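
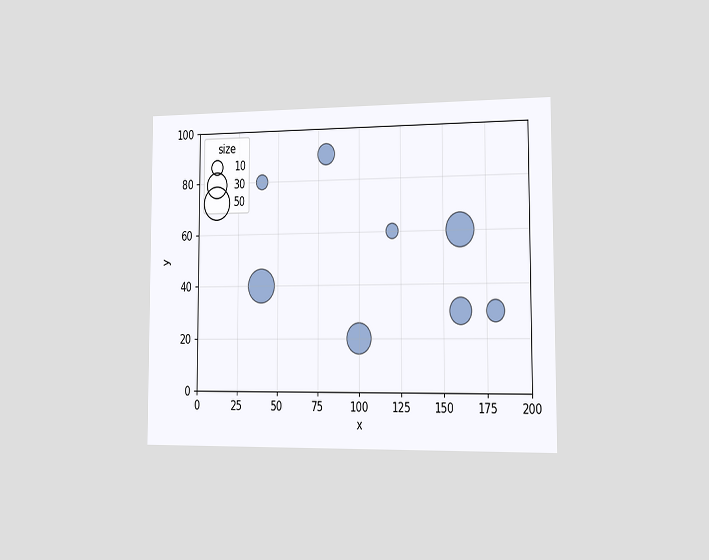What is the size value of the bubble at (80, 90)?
20

The chart is viewed slightly from the right. Matching the bubble at (80, 90) against the size legend gives 20.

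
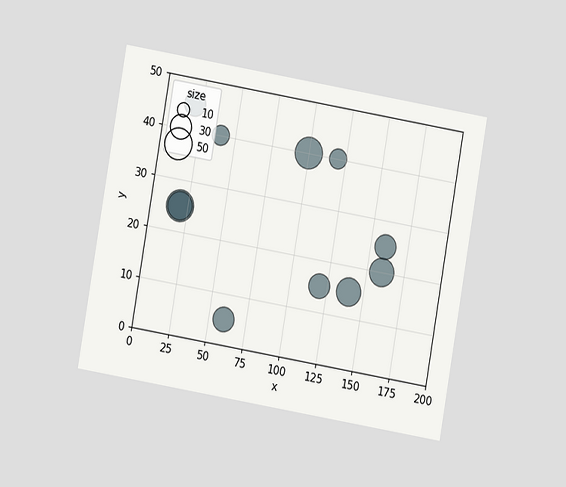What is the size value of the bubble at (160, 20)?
The chart is tilted about 10° clockwise and viewed at a slight angle. Matching the bubble at (160, 20) against the size legend gives 40.

40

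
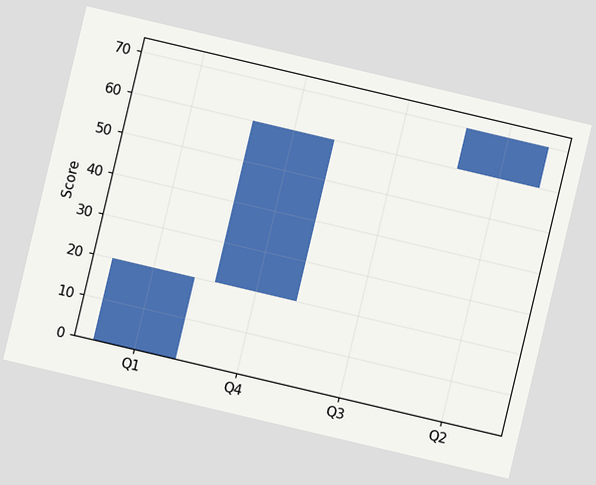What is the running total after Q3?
The chart is tilted about 13° clockwise. After Q3 the running total reaches 60.

60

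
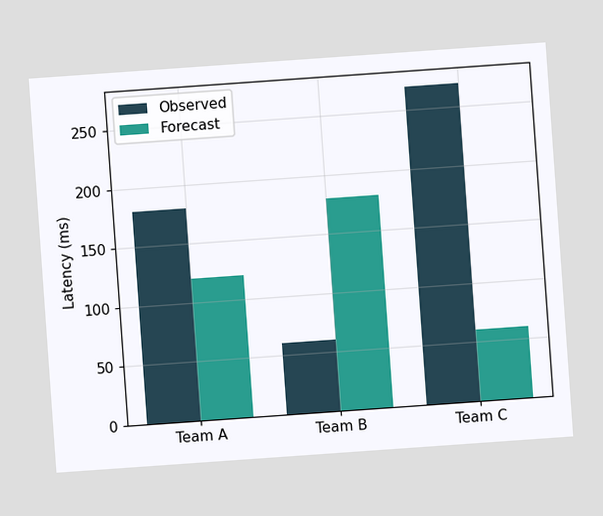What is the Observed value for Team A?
180ms

The chart is tilted about 4° counter-clockwise. The Observed bar at Team A reaches 180ms on the y-axis.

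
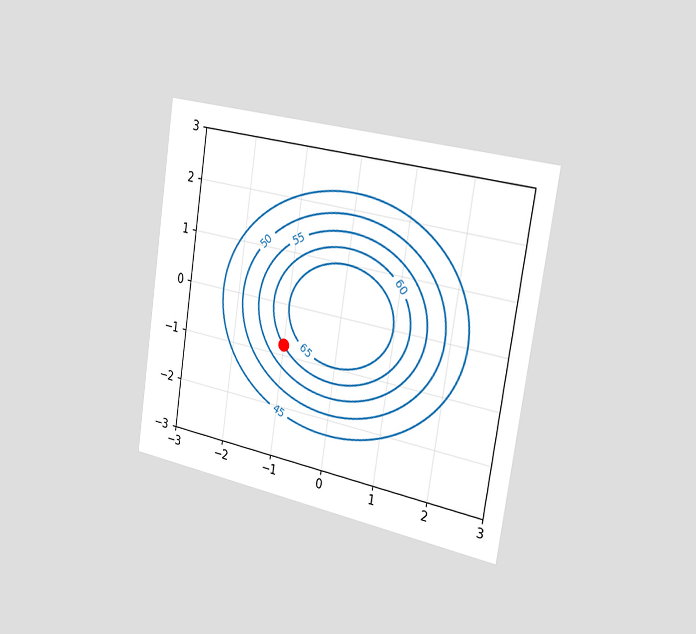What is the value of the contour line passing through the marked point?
The chart is tilted about 9° clockwise and viewed slightly from the right. The marked point sits on the contour labelled 60.

60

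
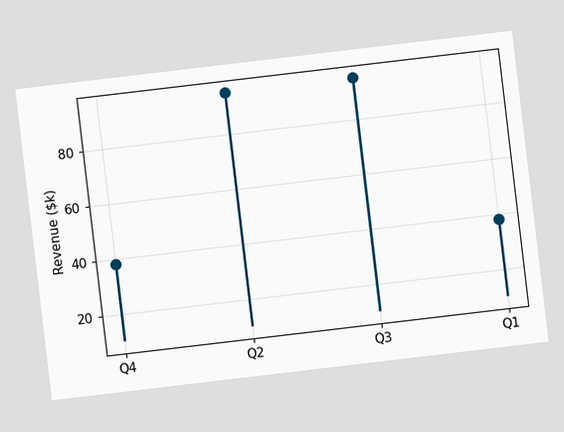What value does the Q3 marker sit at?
The chart is tilted about 7° counter-clockwise. The Q3 marker sits at $95k.

$95k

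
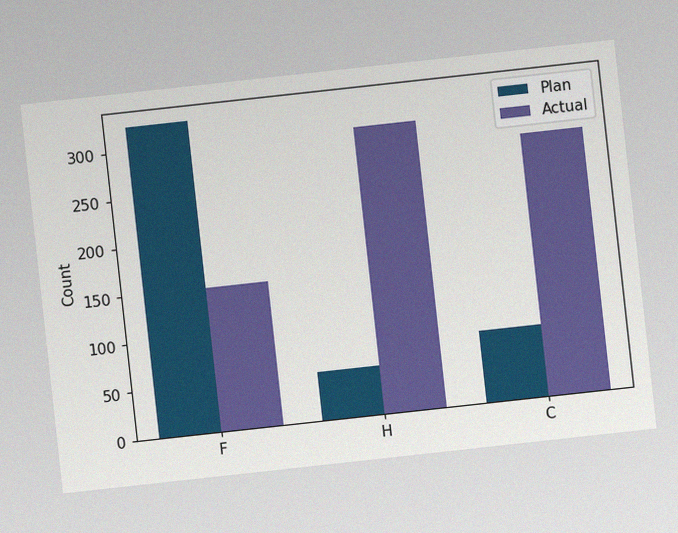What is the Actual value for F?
150

The chart is tilted about 6° counter-clockwise, with some photo noise. The Actual bar at F reaches 150 on the y-axis.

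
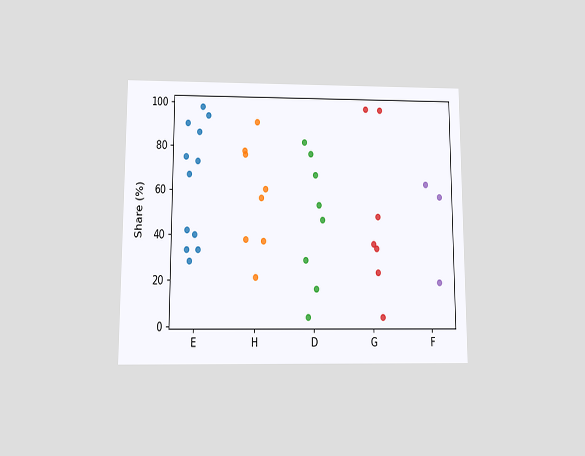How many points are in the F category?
3

The chart is viewed slightly from below. Counting the markers in the F column gives 3.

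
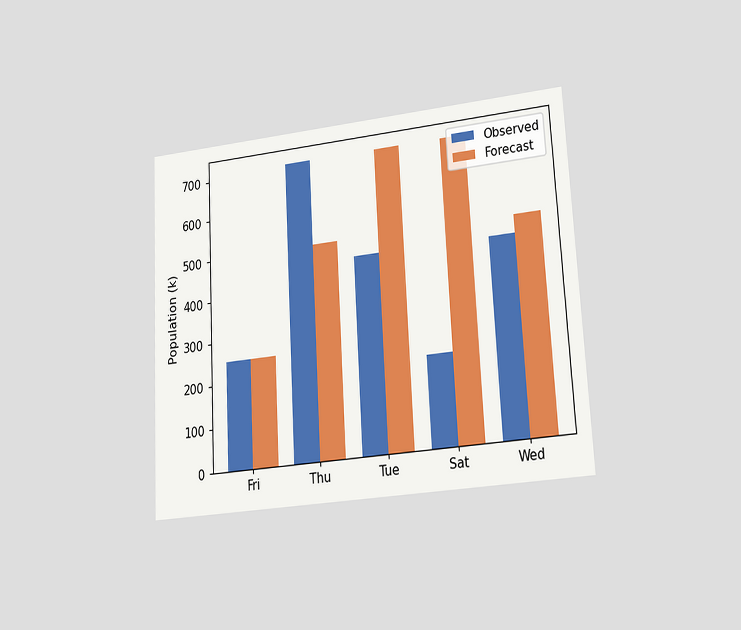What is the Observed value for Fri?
252k

The chart is tilted about 3° counter-clockwise and viewed at a slight angle. The Observed bar at Fri reaches 252k on the y-axis.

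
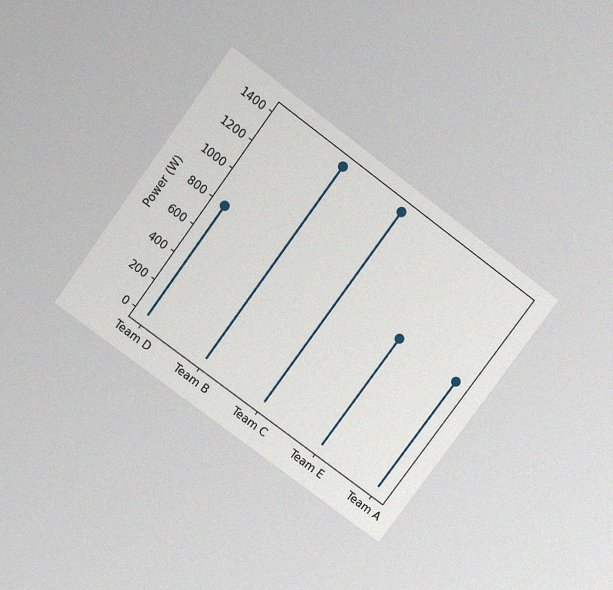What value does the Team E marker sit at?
800W

The chart is tilted about 37° clockwise and viewed slightly from above, with some photo noise. The Team E marker sits at 800W.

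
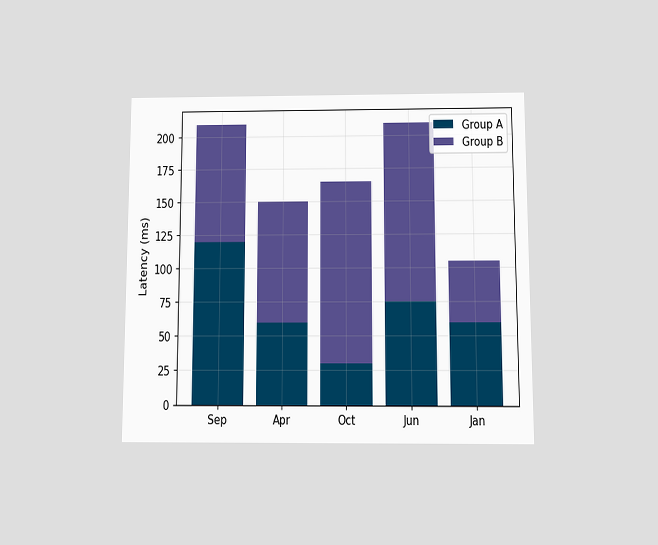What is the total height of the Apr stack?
150ms

The chart is viewed slightly from below. The Apr stack's top reaches 150ms on the y-axis.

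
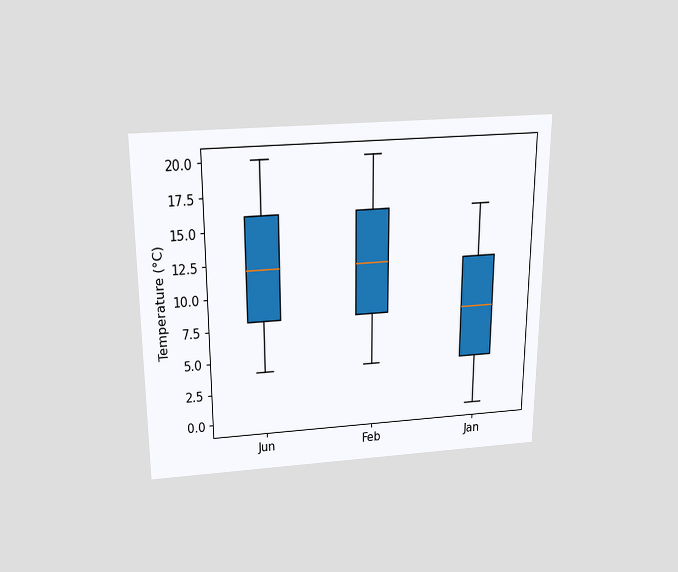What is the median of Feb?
12°C

The chart is viewed slightly from above. The median line in the Feb box sits at 12°C.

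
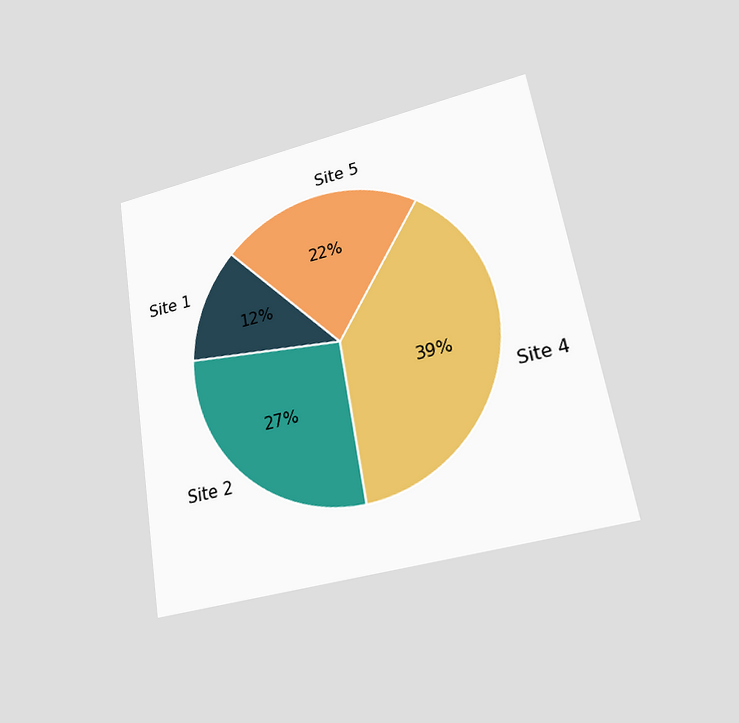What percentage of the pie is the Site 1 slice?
12%

The chart is tilted about 10° counter-clockwise and viewed at a slight angle. The Site 1 slice takes up 12% of the pie.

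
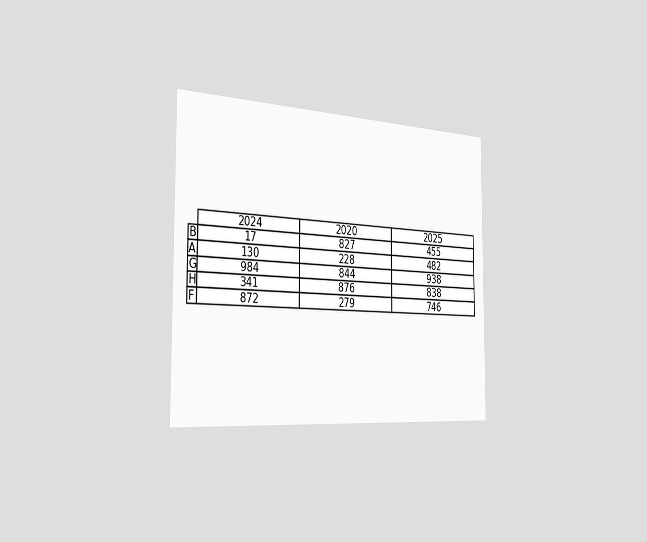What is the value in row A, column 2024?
The chart is viewed slightly from the left. The (A, 2024) cell reads 130.

130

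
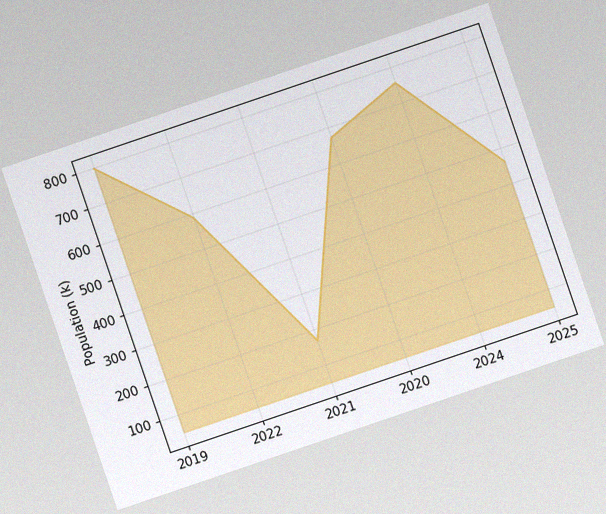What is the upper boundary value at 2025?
462k

The chart is tilted about 19° counter-clockwise, with some photo noise. At 2025 the upper boundary is at 462k.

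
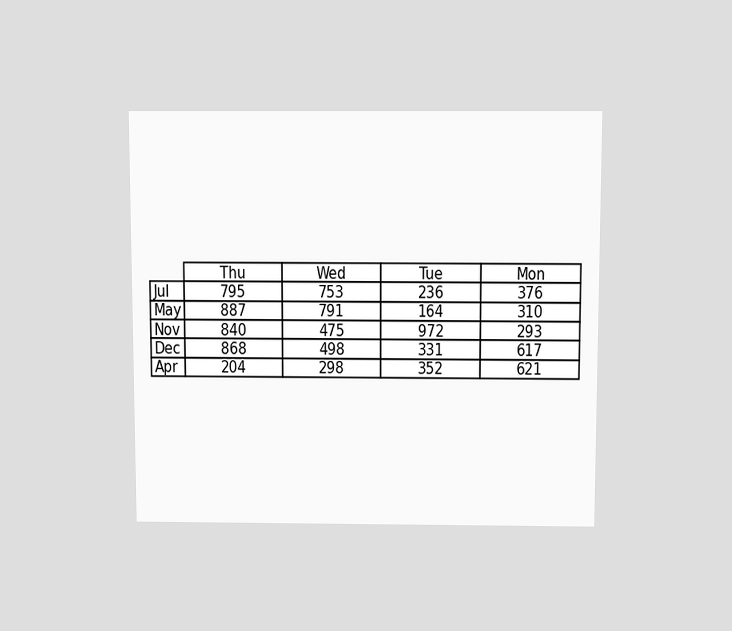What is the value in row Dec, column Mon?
617

The chart is viewed slightly from above. The (Dec, Mon) cell reads 617.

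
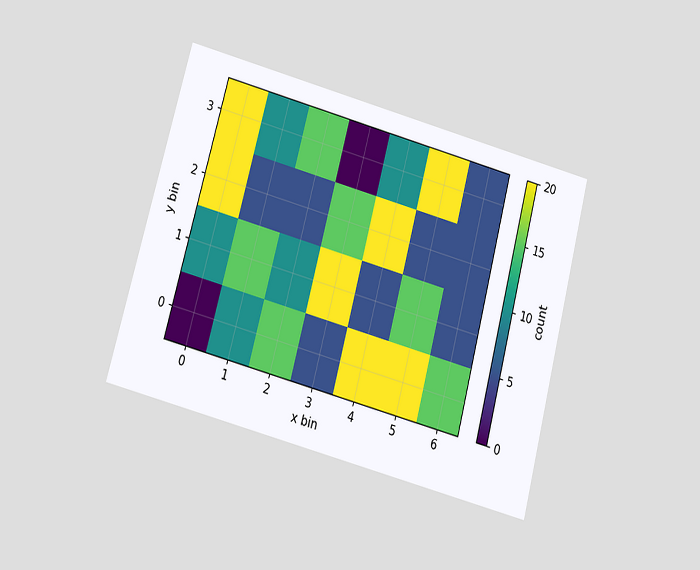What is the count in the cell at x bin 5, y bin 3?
20

The chart is tilted about 15° clockwise and viewed at a slight angle. Matching the cell (5, 3) against the colorbar gives 20.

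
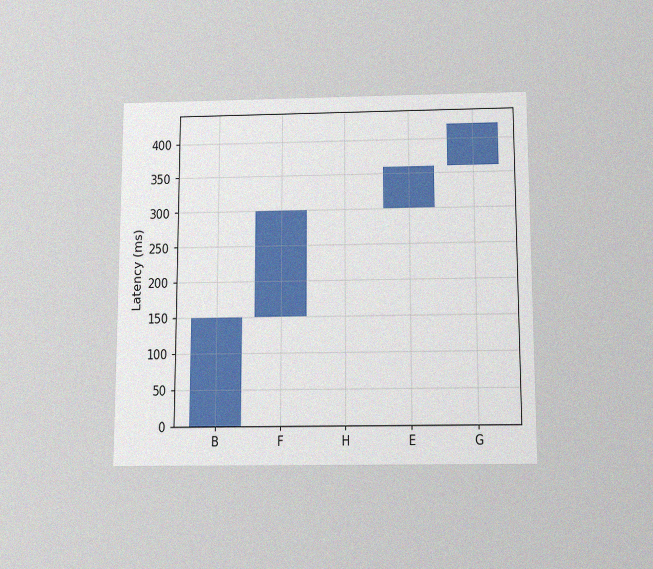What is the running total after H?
The chart is viewed slightly from below, with some photo noise. After H the running total reaches 300ms.

300ms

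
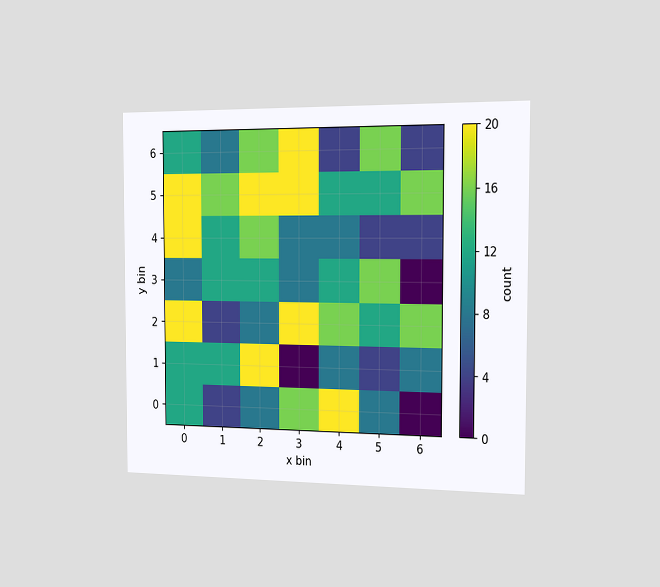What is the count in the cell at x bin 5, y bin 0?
8

The chart is viewed slightly from the right. Matching the cell (5, 0) against the colorbar gives 8.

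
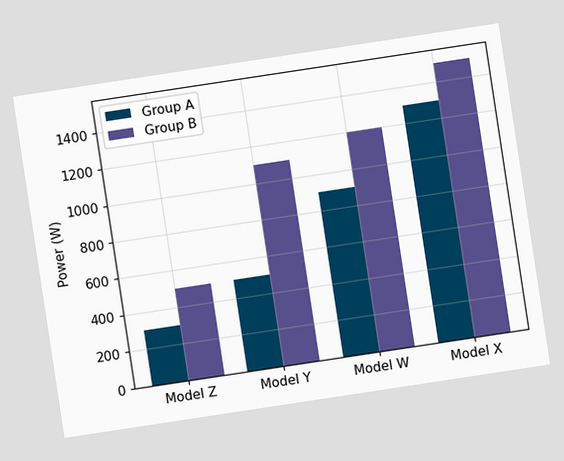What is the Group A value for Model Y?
500W

The chart is tilted about 9° counter-clockwise. The Group A bar at Model Y reaches 500W on the y-axis.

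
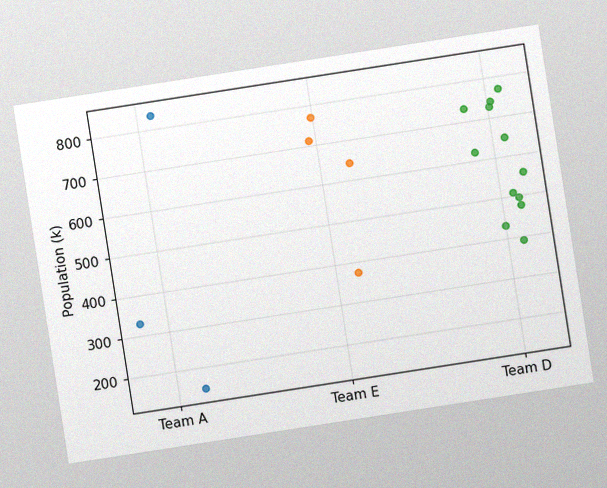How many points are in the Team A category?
The chart is tilted about 9° counter-clockwise, with some photo noise. Counting the markers in the Team A column gives 3.

3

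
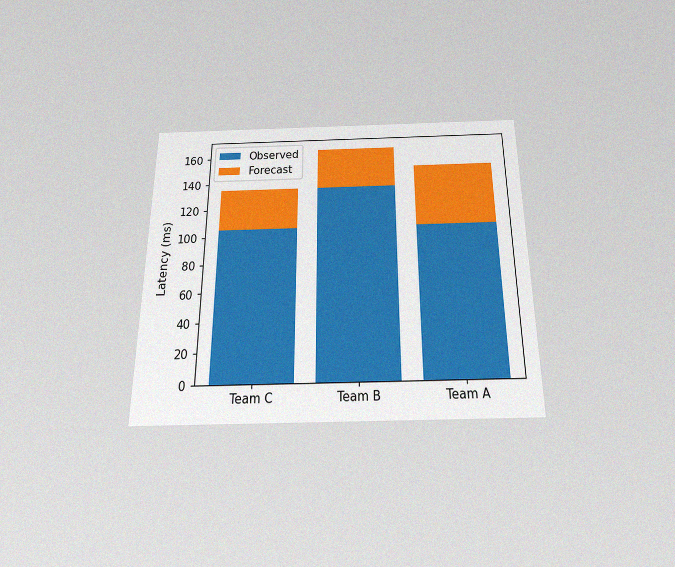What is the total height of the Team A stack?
150ms

The chart is viewed slightly from below, with some photo noise. The Team A stack's top reaches 150ms on the y-axis.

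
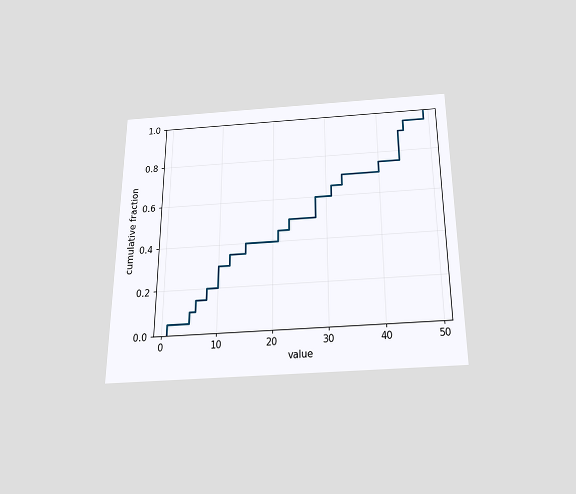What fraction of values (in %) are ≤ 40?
75%

The chart is viewed slightly from below. At x=40 the ECDF step is at 75%.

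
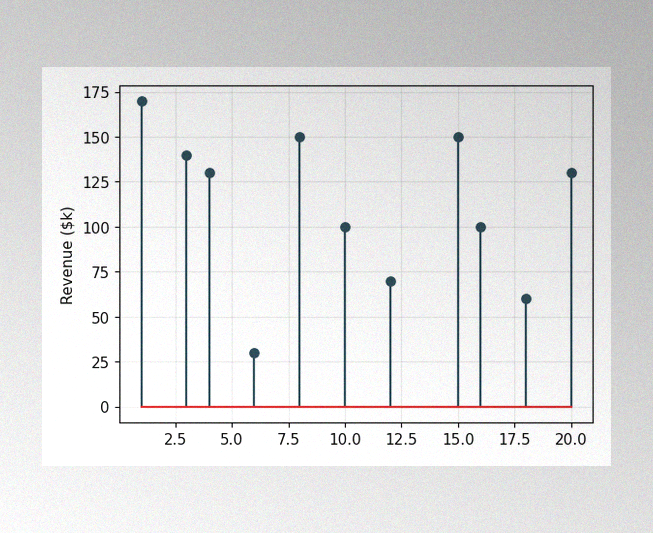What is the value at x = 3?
The image has some photo noise and uneven lighting. The stem at x=3 reaches $140k.

$140k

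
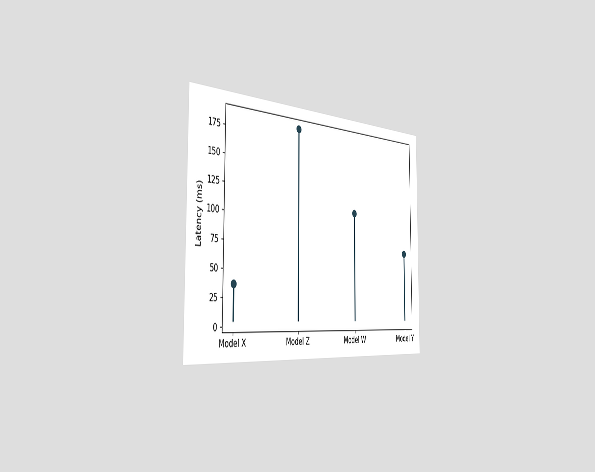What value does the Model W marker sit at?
The chart is viewed slightly from the left. The Model W marker sits at 111ms.

111ms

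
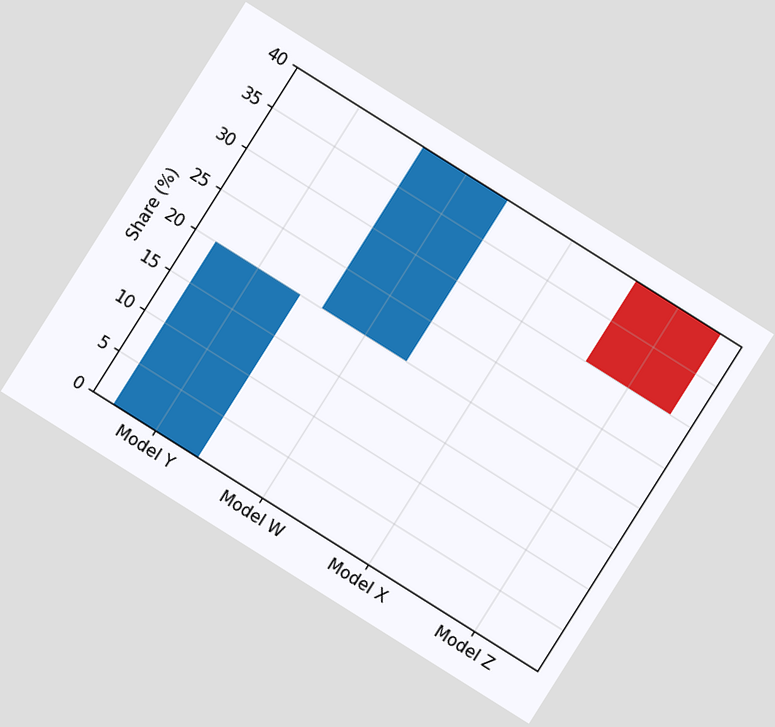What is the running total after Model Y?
The chart is tilted about 32° clockwise. After Model Y the running total reaches 20%.

20%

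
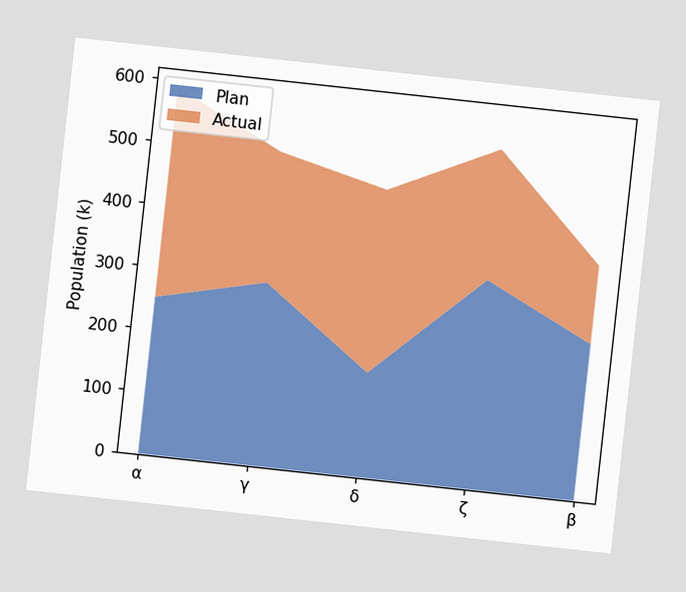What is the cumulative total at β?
378k

The chart is tilted about 6° clockwise. The stacked total at β reaches 378k.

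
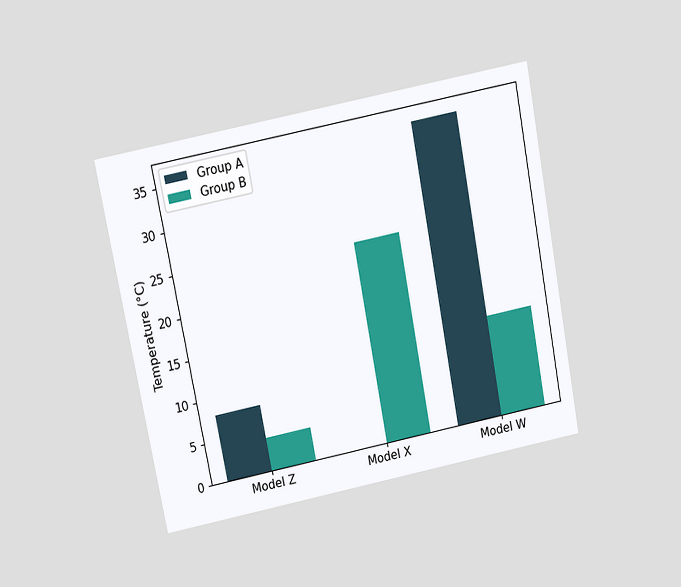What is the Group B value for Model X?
24°C

The chart is tilted about 11° counter-clockwise and viewed slightly from above. The Group B bar at Model X reaches 24°C on the y-axis.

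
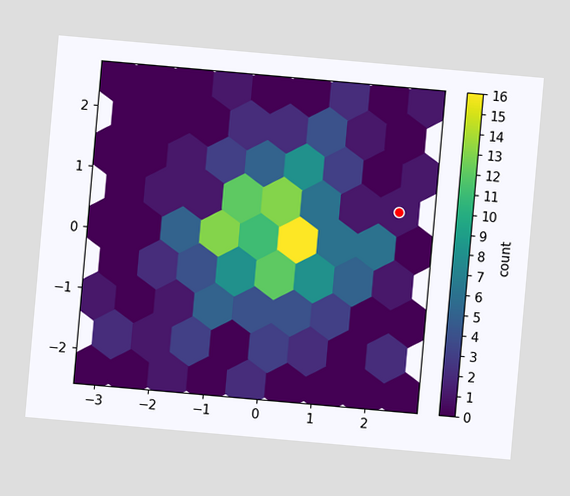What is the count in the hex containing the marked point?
The chart is tilted about 5° clockwise. The marked hex reads 1 on the colorbar.

1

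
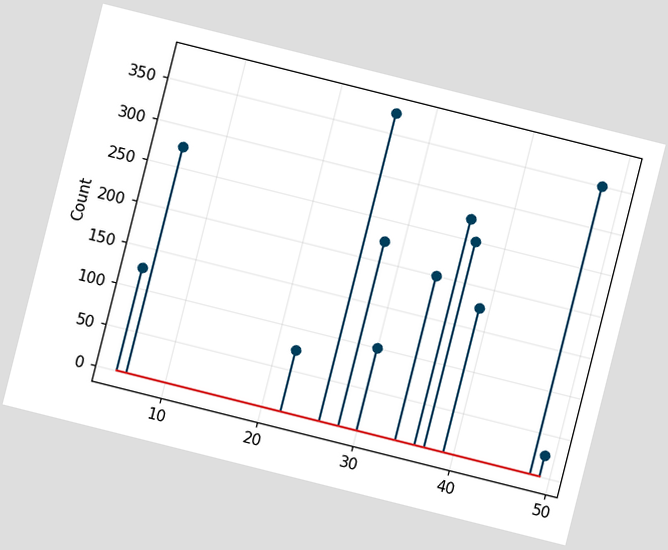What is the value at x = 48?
The chart is tilted about 14° clockwise. The stem at x=48 reaches 350.

350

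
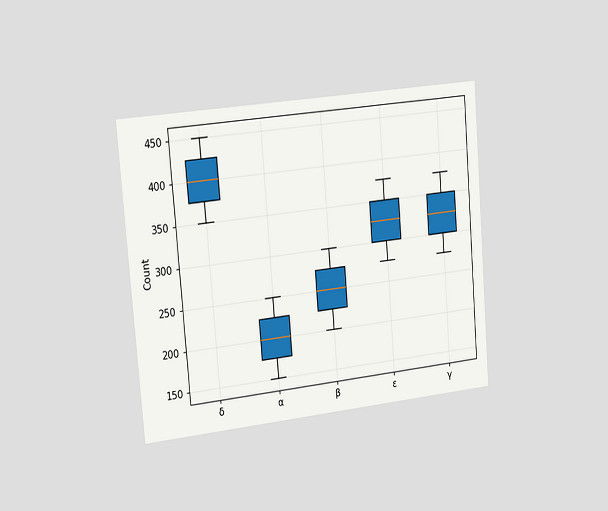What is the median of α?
The chart is tilted about 5° counter-clockwise and viewed slightly from the left. The median line in the α box sits at 200.

200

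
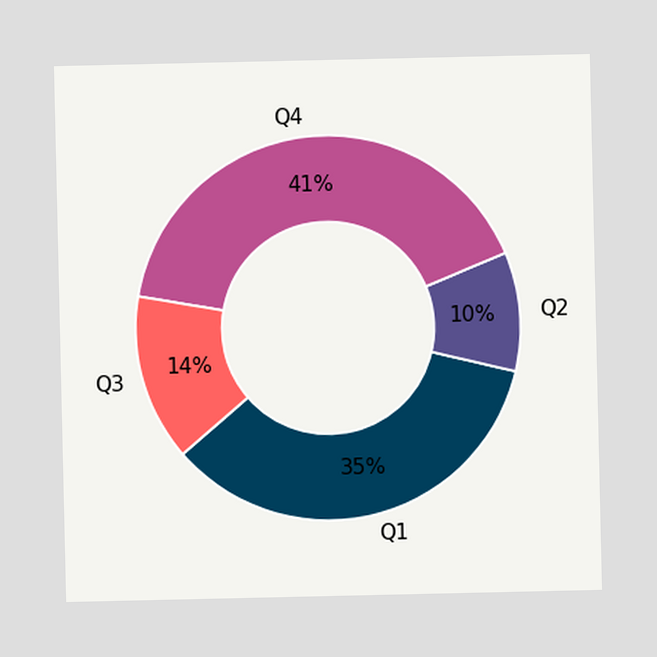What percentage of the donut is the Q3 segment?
14%

The Q3 segment takes up 14% of the ring.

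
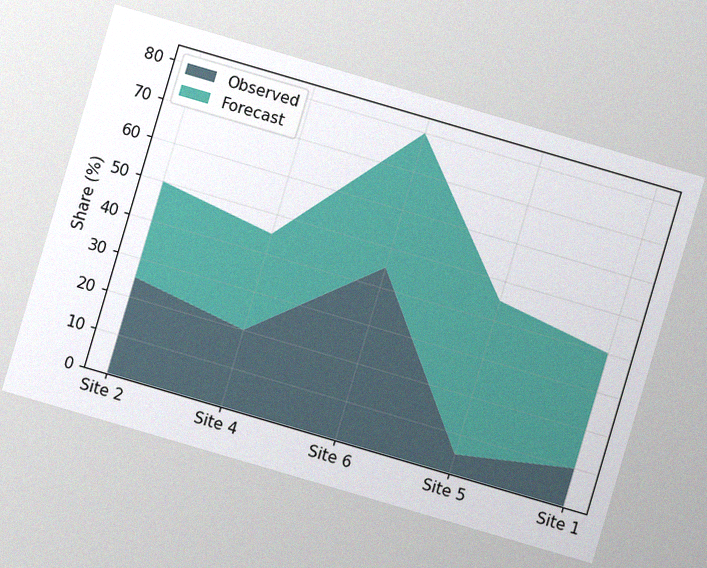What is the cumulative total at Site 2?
50%

The chart is tilted about 16° clockwise, with some photo noise. The stacked total at Site 2 reaches 50%.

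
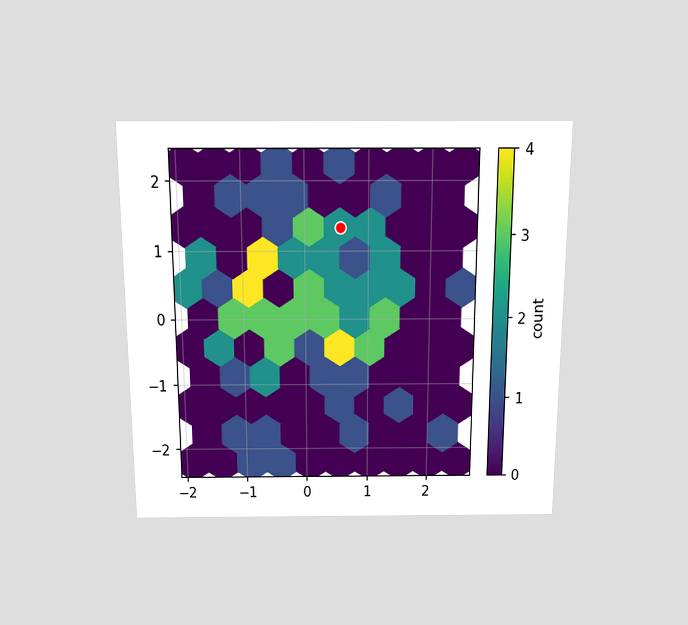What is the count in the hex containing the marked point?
The chart is viewed slightly from above. The marked hex reads 2 on the colorbar.

2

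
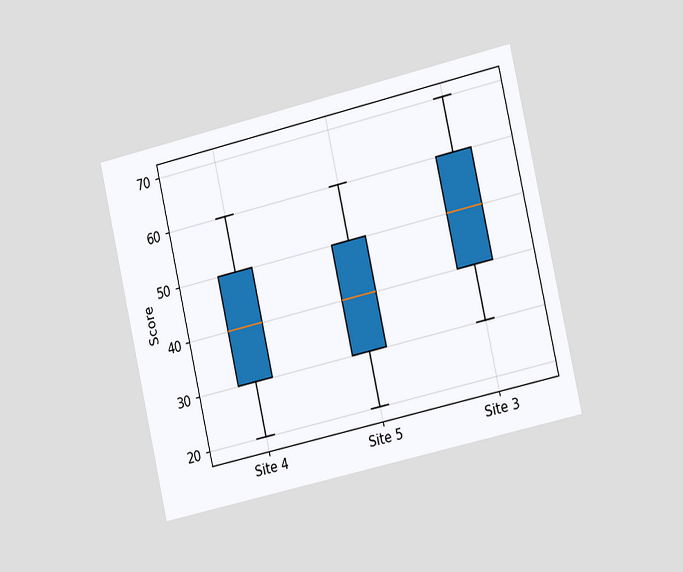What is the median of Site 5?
40

The chart is tilted about 13° counter-clockwise and viewed slightly from the right. The median line in the Site 5 box sits at 40.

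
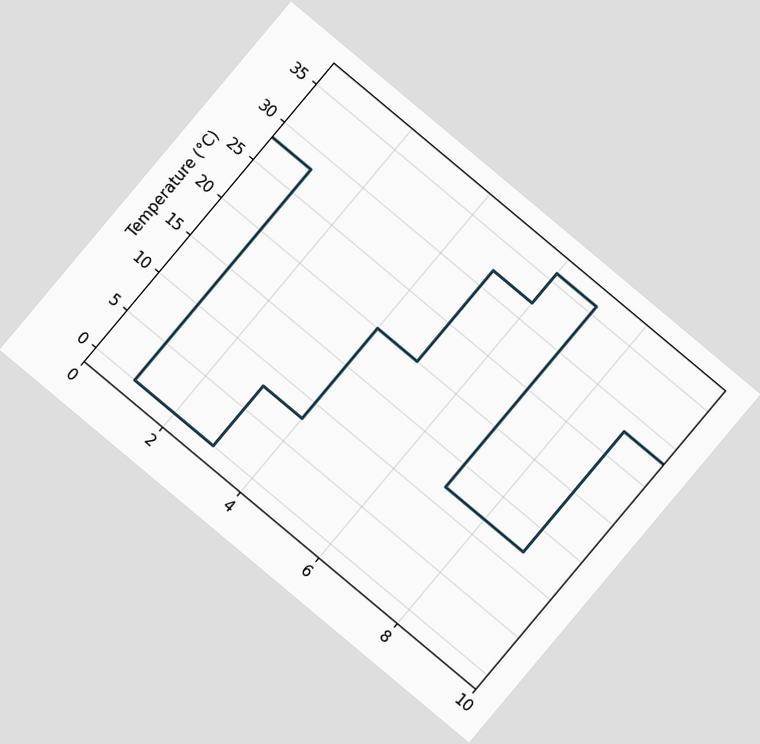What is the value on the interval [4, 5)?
The chart is tilted about 40° clockwise. On [4, 5) the step sits at 20°C.

20°C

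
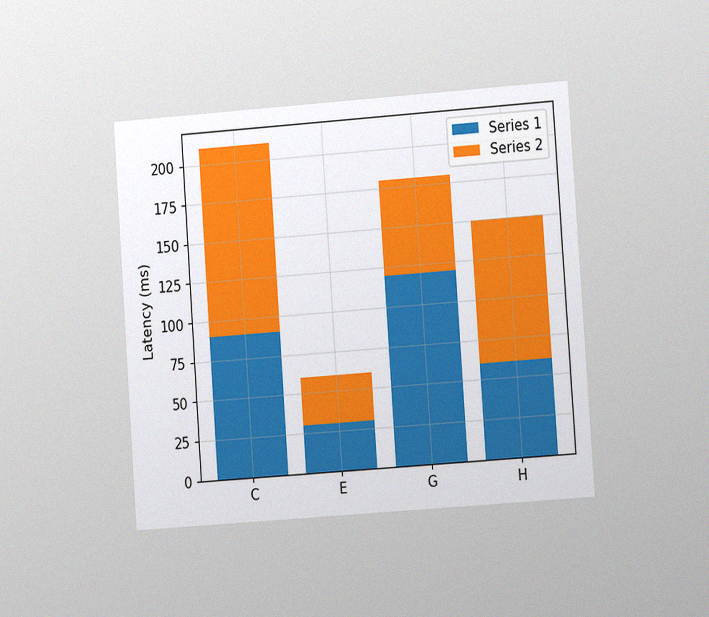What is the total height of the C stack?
210ms

The chart is tilted about 4° counter-clockwise and viewed slightly from the right, with some photo noise. The C stack's top reaches 210ms on the y-axis.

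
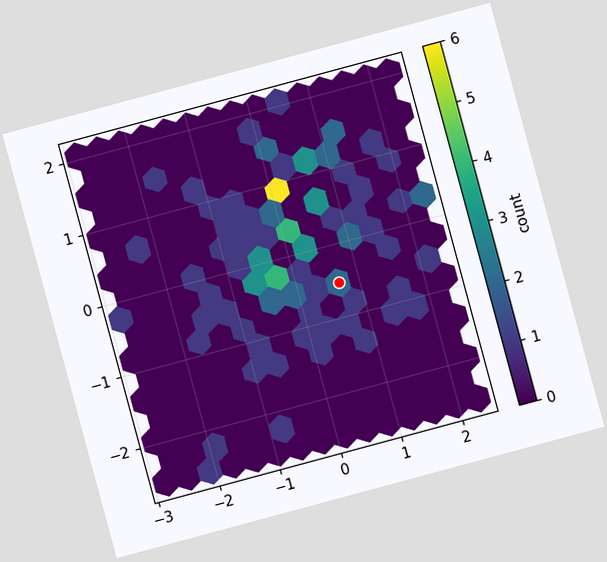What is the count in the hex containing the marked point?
The chart is tilted about 15° counter-clockwise. The marked hex reads 2 on the colorbar.

2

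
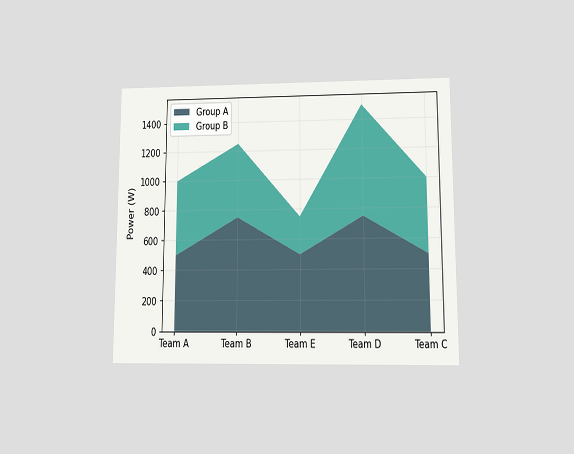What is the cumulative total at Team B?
The chart is viewed at a slight angle. The stacked total at Team B reaches 1250W.

1250W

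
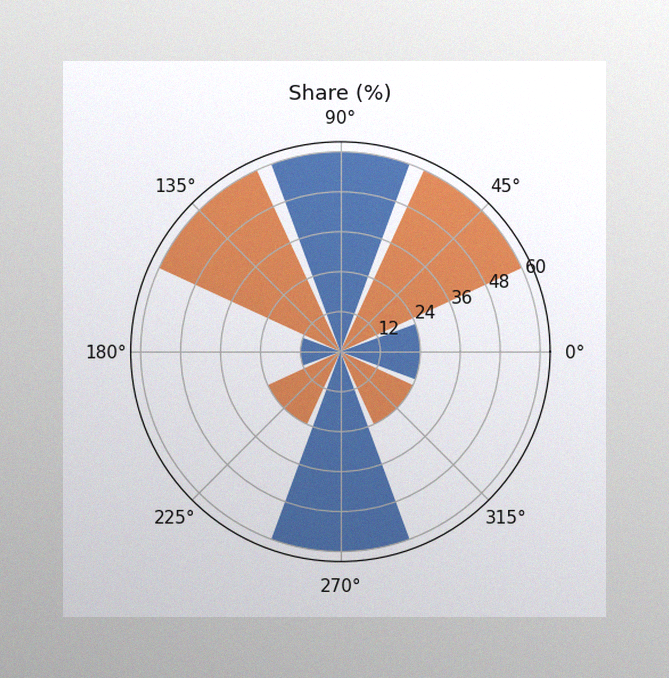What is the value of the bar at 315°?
The image has some photo noise and uneven lighting. The bar at 315° reaches 24% on the radial axis.

24%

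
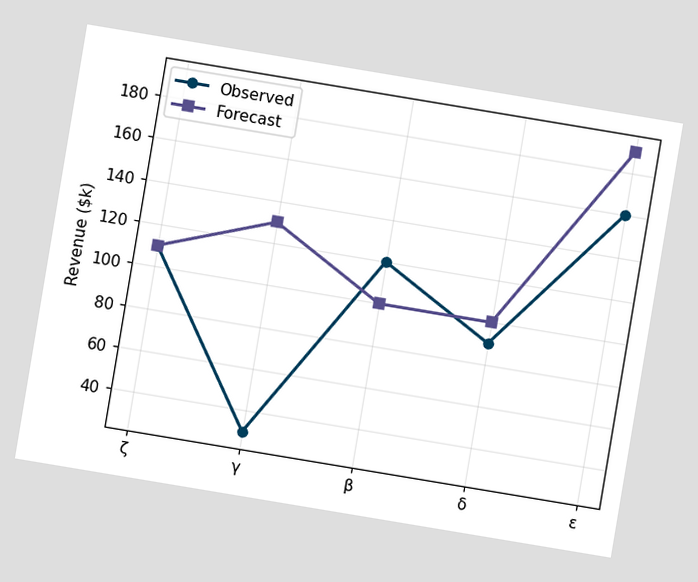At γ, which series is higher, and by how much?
The chart is tilted about 9° clockwise. At γ, Forecast sits above the other line by $100k.

Forecast, by $100k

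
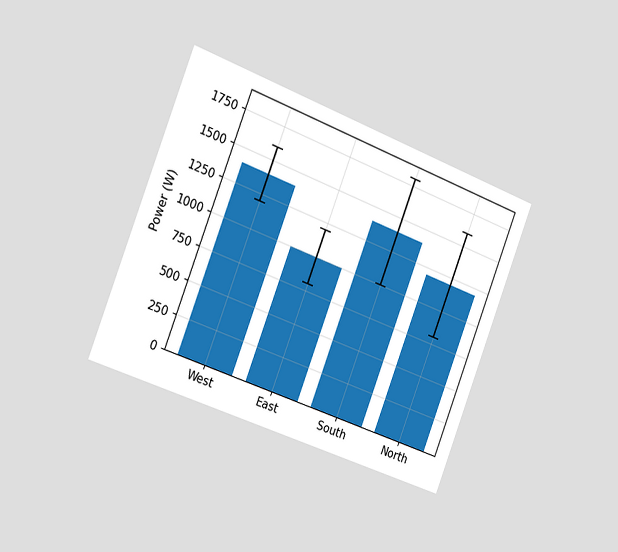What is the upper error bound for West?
1600W

The chart is tilted about 21° clockwise and viewed slightly from the left. The West bar's upper whisker reaches 1600W.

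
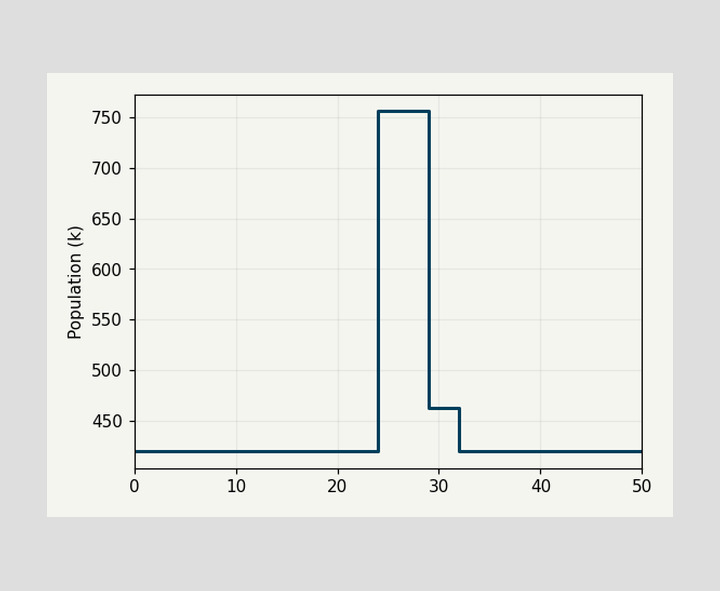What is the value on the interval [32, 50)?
420k

On [32, 50) the step sits at 420k.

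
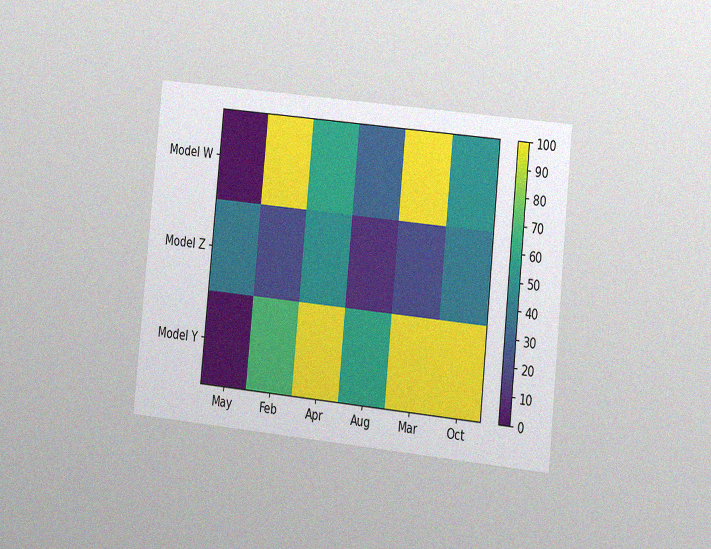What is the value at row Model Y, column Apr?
100

The chart is tilted about 6° clockwise and viewed at a slight angle, with some photo noise. Matching cell (Model Y, Apr) against the colorbar gives 100.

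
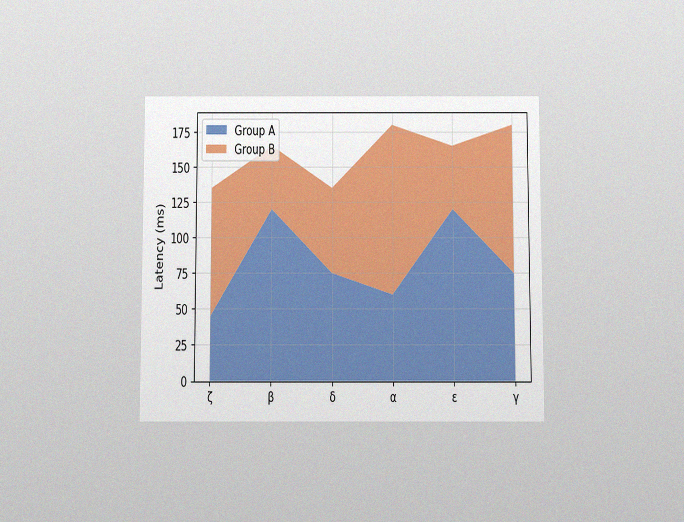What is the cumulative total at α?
The chart is viewed slightly from below, with some photo noise. The stacked total at α reaches 180ms.

180ms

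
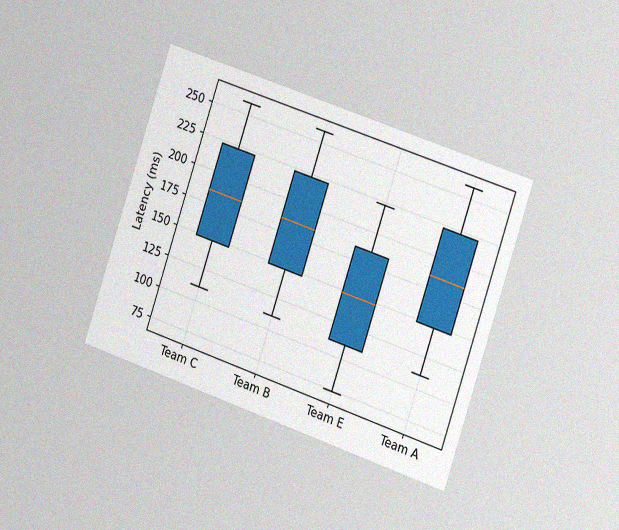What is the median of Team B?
185ms

The chart is tilted about 19° clockwise and viewed slightly from the right, with some photo noise. The median line in the Team B box sits at 185ms.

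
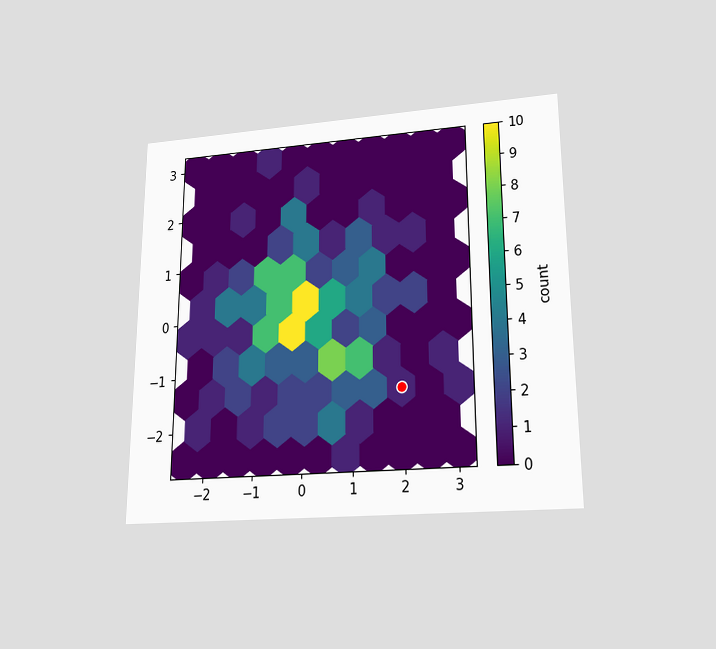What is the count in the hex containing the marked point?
The chart is viewed slightly from below. The marked hex reads 1 on the colorbar.

1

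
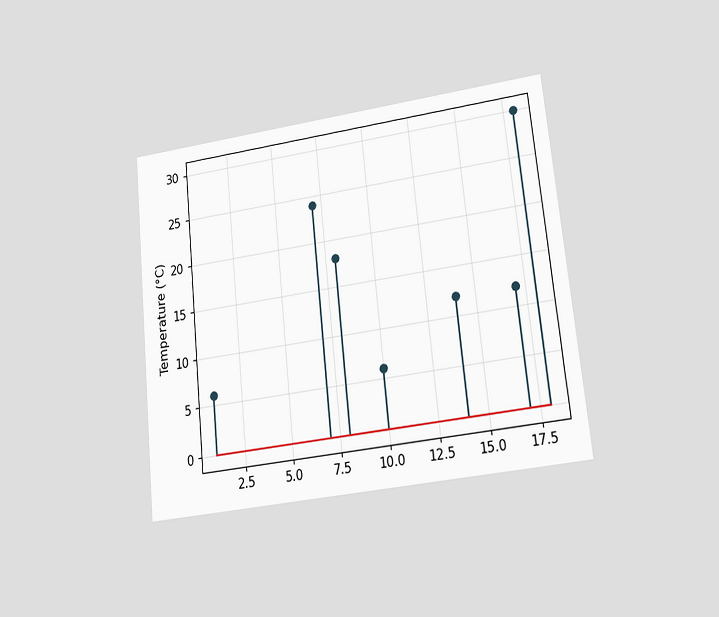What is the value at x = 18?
The chart is tilted about 6° counter-clockwise and viewed at a slight angle. The stem at x=18 reaches 30°C.

30°C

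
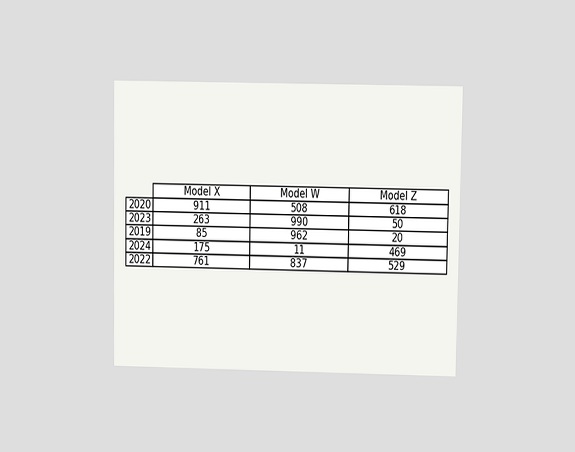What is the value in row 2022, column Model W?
The chart is viewed at a slight angle. The (2022, Model W) cell reads 837.

837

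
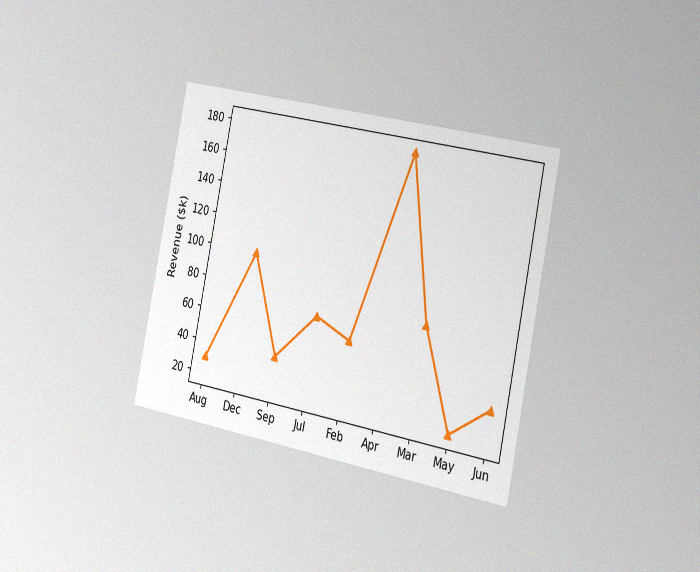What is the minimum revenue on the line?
The chart is tilted about 12° clockwise and viewed slightly from the right, with some photo noise. The lowest point is at May, and reading across to the y-axis gives $20k.

$20k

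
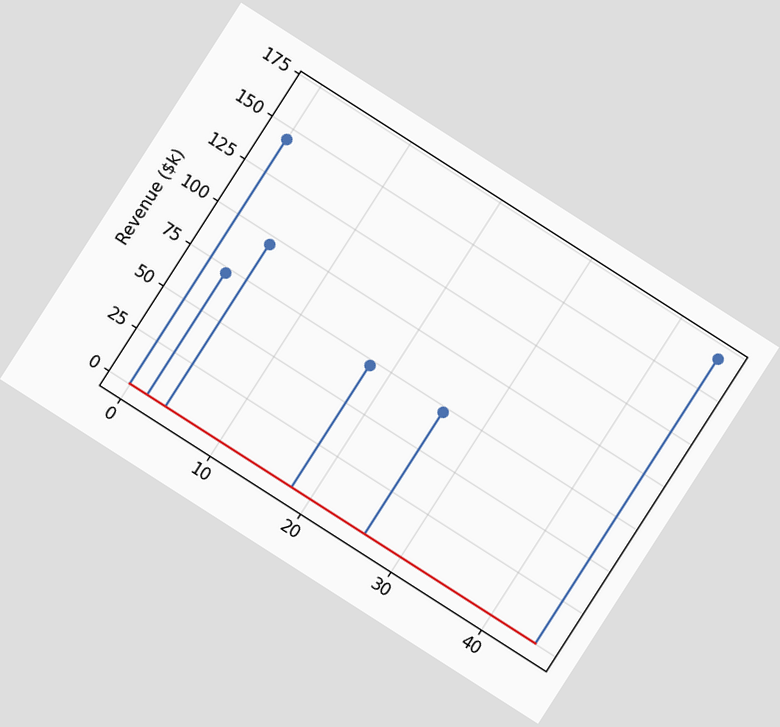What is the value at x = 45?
The chart is tilted about 33° clockwise. The stem at x=45 reaches $168k.

$168k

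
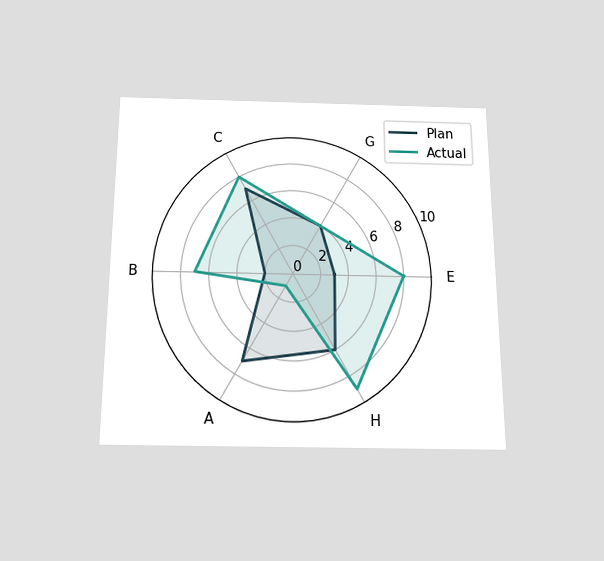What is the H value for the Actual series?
9

The chart is viewed slightly from below. On the H axis, Actual reaches 9.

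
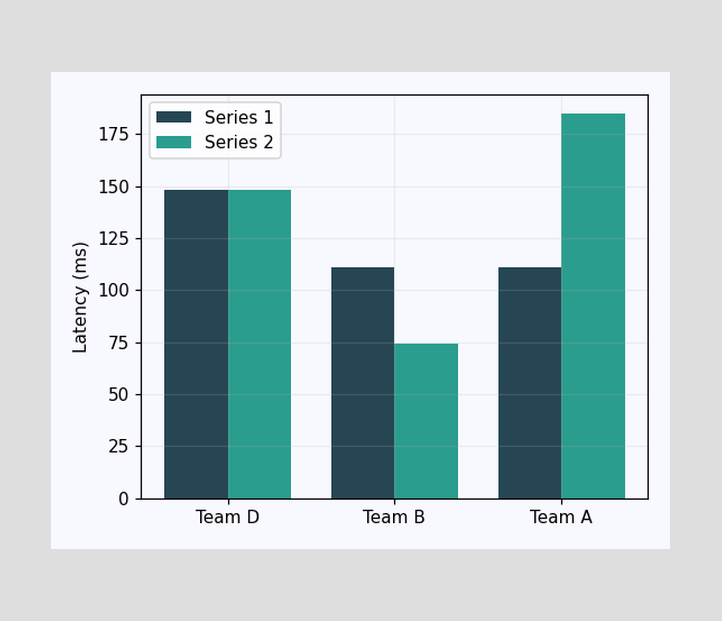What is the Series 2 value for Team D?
The Series 2 bar at Team D reaches 148ms on the y-axis.

148ms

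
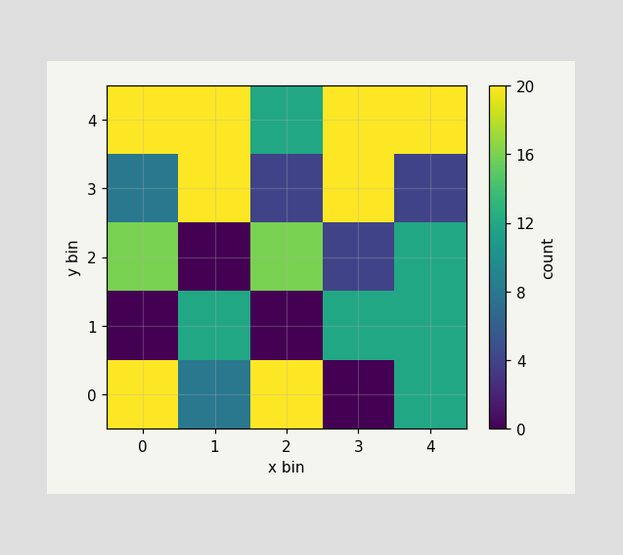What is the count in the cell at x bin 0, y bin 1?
0

Matching the cell (0, 1) against the colorbar gives 0.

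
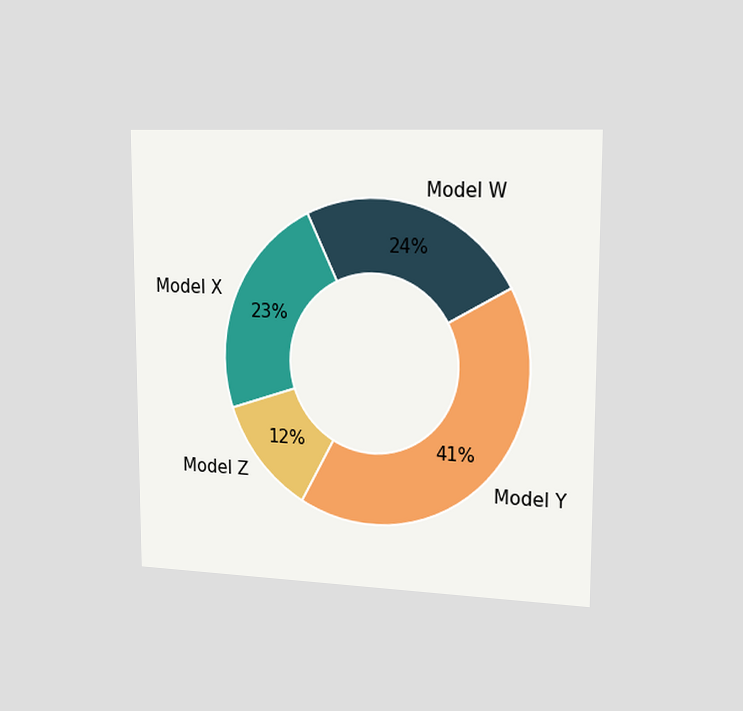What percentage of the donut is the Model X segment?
23%

The chart is viewed slightly from the right. The Model X segment takes up 23% of the ring.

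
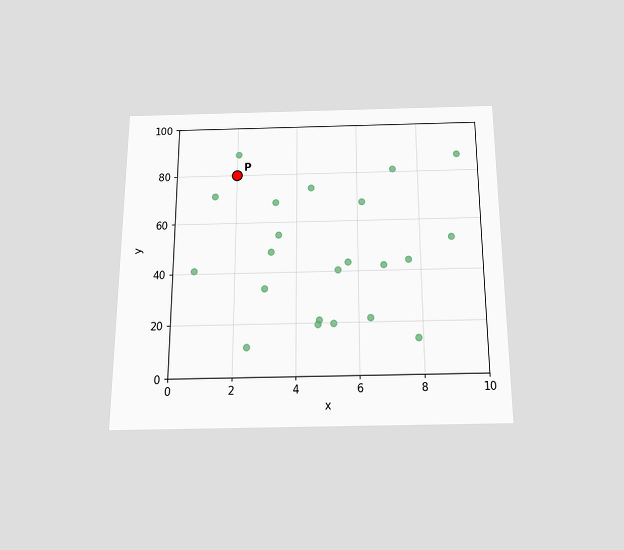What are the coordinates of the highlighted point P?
The chart is viewed slightly from below. Following the gridlines from P to each axis, P sits at (2, 80).

(2, 80)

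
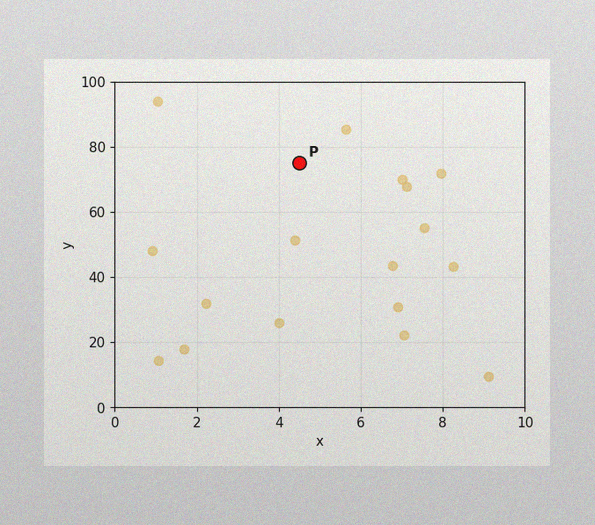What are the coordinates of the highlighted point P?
The image has some photo noise and uneven lighting. Following the gridlines from P to each axis, P sits at (4.5, 75).

(4.5, 75)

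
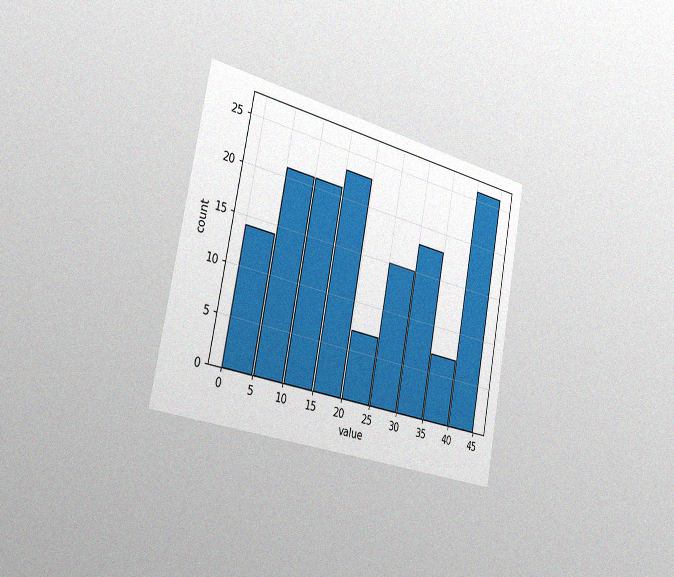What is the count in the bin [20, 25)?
7

The chart is tilted about 11° clockwise and viewed slightly from the left, with some photo noise. The [20, 25) bin has height 7.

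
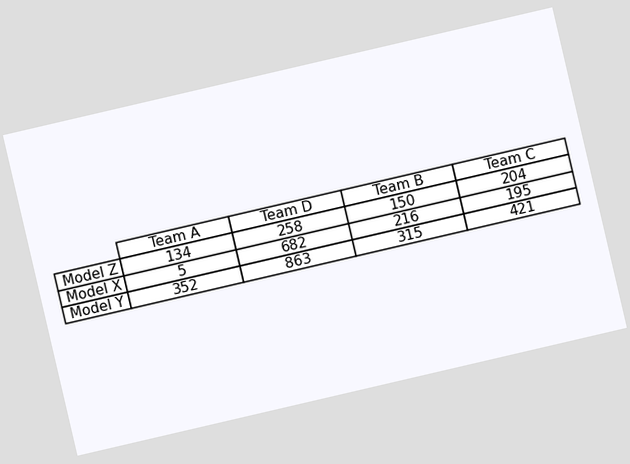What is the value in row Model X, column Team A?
5

The chart is tilted about 13° counter-clockwise. The (Model X, Team A) cell reads 5.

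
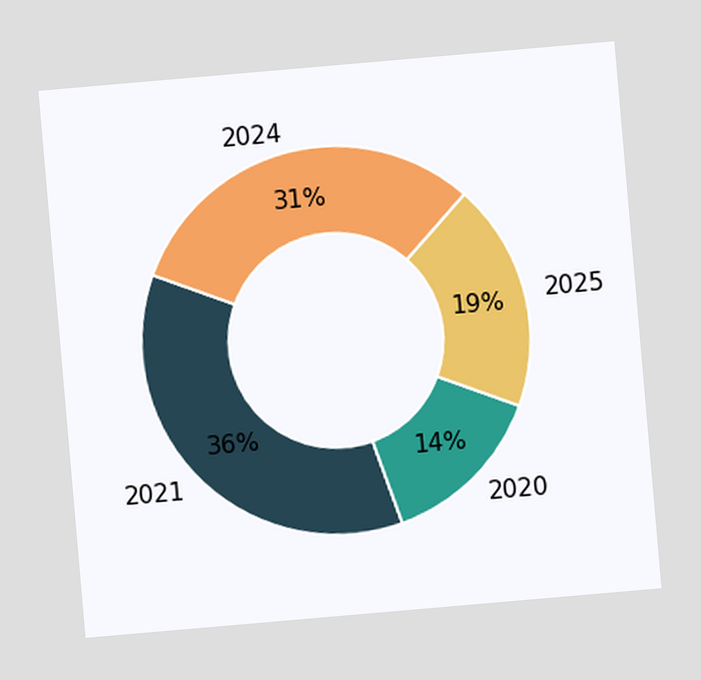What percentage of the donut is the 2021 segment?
The chart is tilted about 5° counter-clockwise. The 2021 segment takes up 36% of the ring.

36%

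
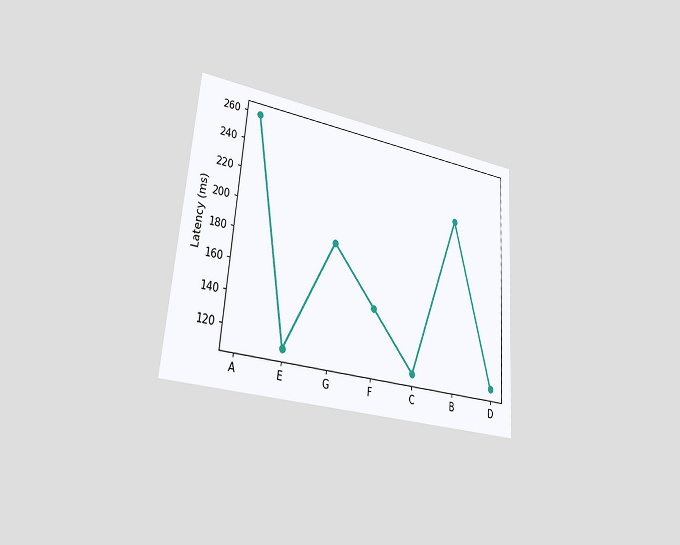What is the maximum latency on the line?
259ms

The chart is tilted about 4° clockwise and viewed slightly from the left. The highest point is at A, and reading across to the y-axis gives 259ms.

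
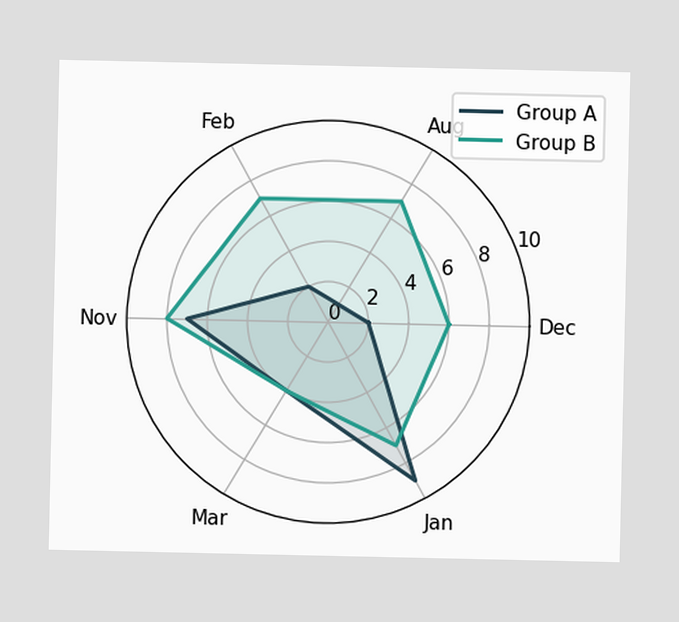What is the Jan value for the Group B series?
On the Jan axis, Group B reaches 7.

7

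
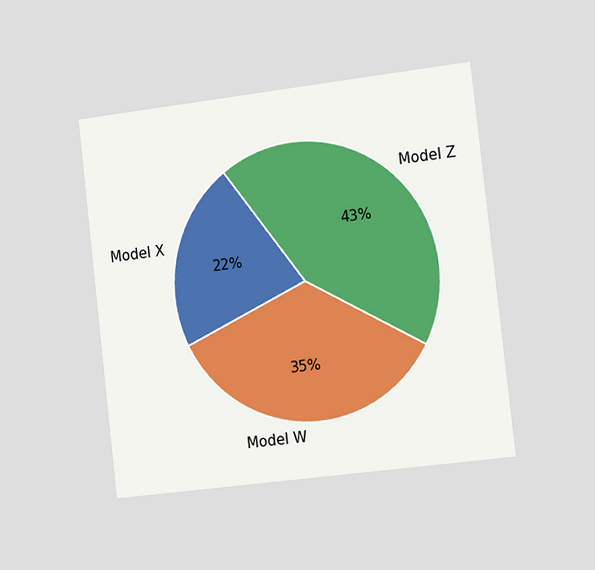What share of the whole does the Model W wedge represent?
The chart is tilted about 7° counter-clockwise and viewed slightly from the right. The Model W slice takes up 35% of the pie.

35%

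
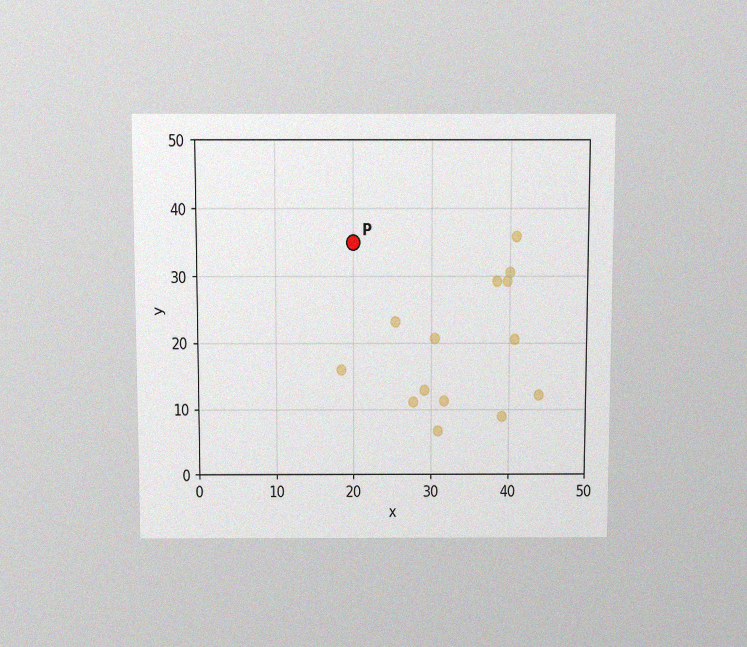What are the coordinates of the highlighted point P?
(20, 35)

The chart is viewed slightly from above, with some photo noise. Following the gridlines from P to each axis, P sits at (20, 35).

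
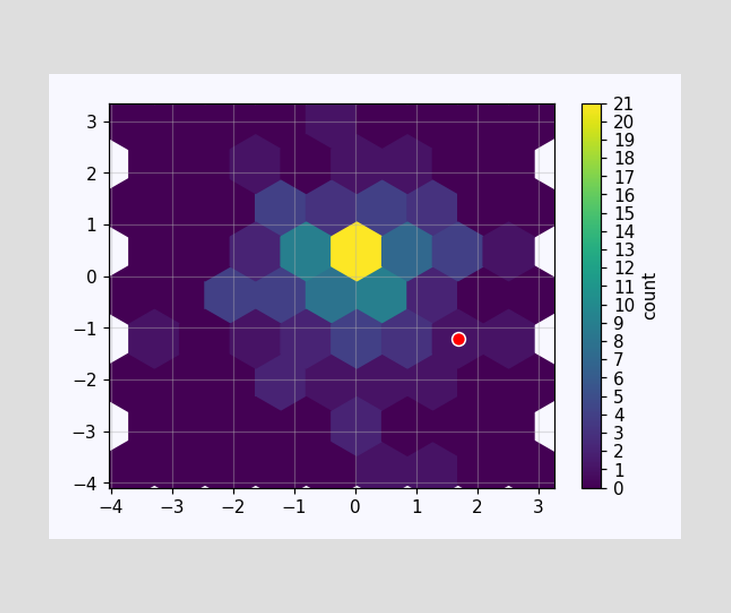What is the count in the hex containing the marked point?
The marked hex reads 1 on the colorbar.

1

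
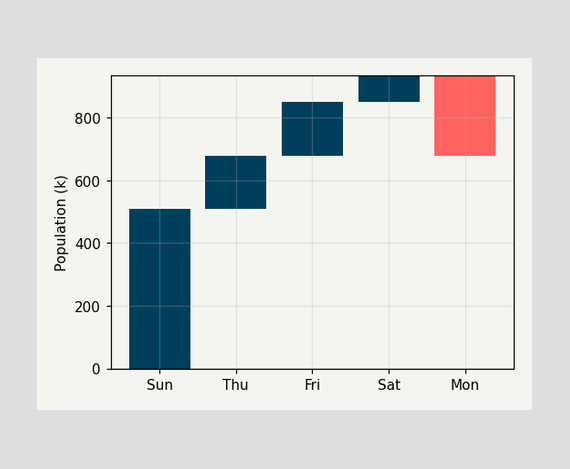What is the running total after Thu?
After Thu the running total reaches 680k.

680k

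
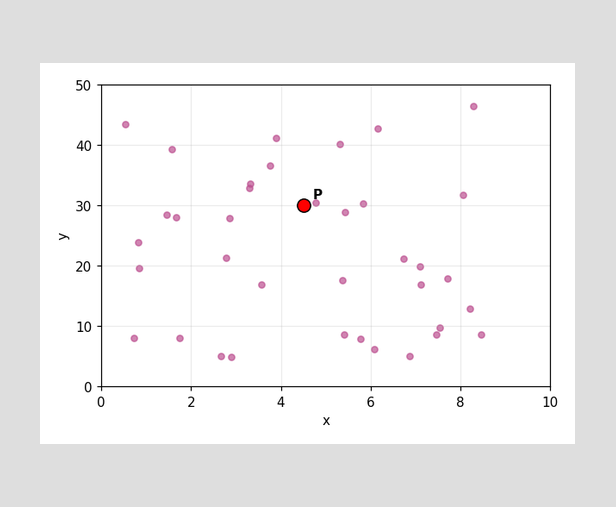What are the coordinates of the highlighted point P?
(4.5, 30)

Following the gridlines from P to each axis, P sits at (4.5, 30).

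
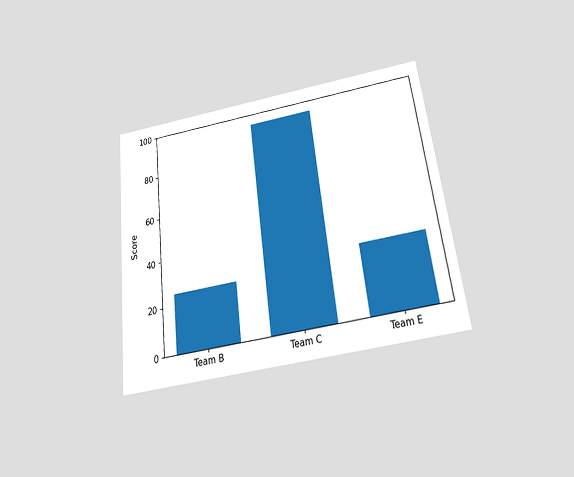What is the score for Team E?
30

The chart is tilted about 7° counter-clockwise and viewed slightly from below. Reading along the chart's y-axis, the Team E bar reaches 30.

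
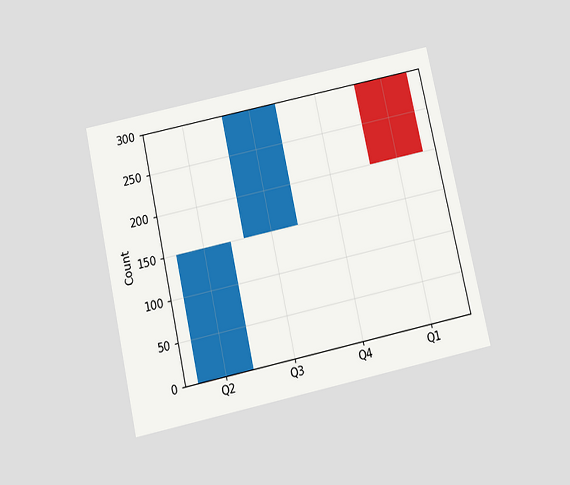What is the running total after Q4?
300

The chart is tilted about 12° counter-clockwise and viewed slightly from below. After Q4 the running total reaches 300.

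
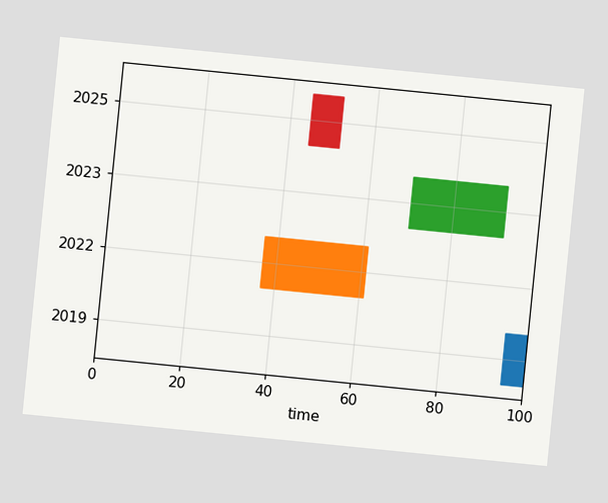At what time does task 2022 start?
37

The chart is tilted about 6° clockwise. The 2022 bar begins at t=37.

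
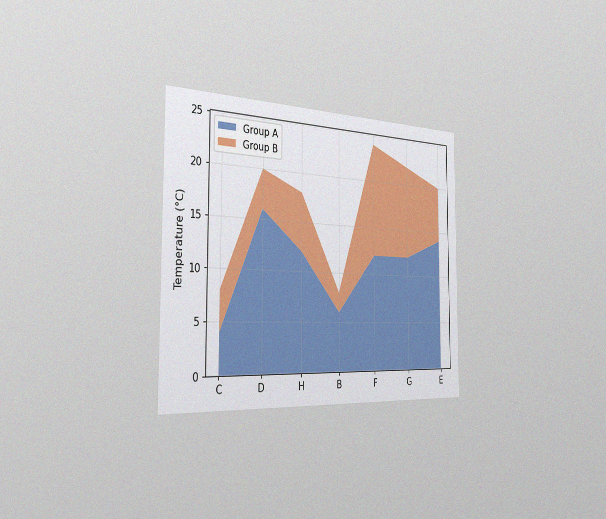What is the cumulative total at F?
24°C

The chart is viewed slightly from the left, with some photo noise. The stacked total at F reaches 24°C.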